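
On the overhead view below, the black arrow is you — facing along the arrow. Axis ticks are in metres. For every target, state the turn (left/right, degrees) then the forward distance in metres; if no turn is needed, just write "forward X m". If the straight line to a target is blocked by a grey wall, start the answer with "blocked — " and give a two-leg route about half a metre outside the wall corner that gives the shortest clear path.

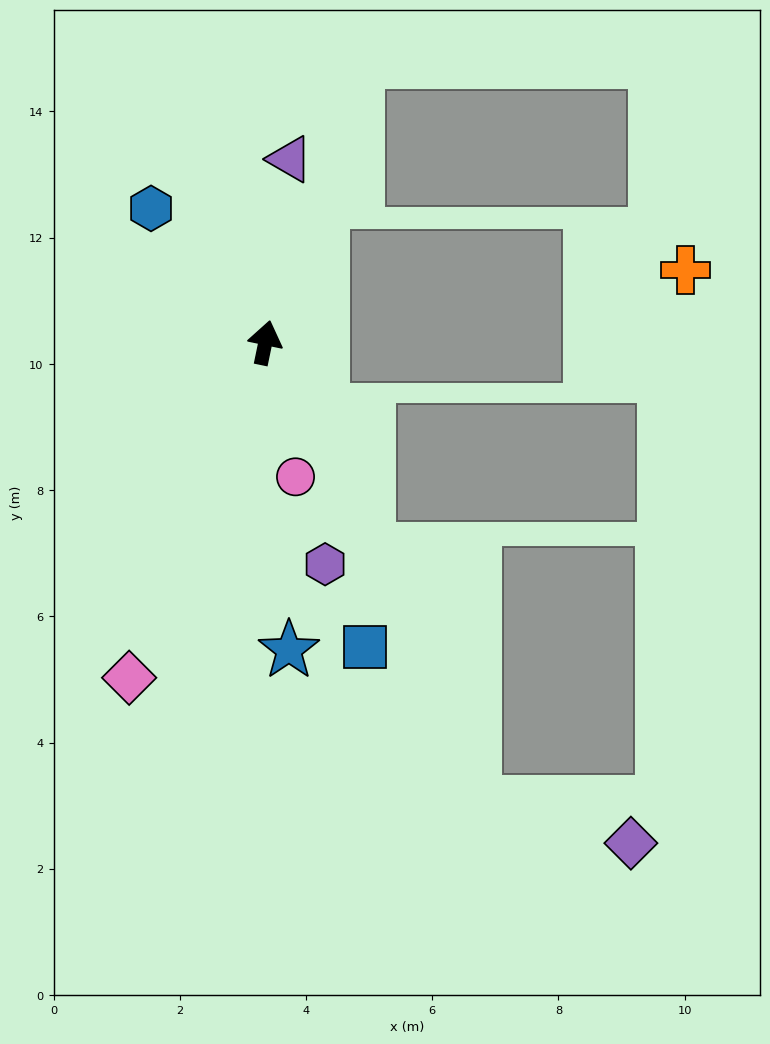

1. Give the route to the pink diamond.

turn left 170°, forward 5.7 m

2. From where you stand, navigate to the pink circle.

turn right 156°, forward 2.2 m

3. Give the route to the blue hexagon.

turn left 52°, forward 2.8 m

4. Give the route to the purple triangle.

turn left 4°, forward 2.9 m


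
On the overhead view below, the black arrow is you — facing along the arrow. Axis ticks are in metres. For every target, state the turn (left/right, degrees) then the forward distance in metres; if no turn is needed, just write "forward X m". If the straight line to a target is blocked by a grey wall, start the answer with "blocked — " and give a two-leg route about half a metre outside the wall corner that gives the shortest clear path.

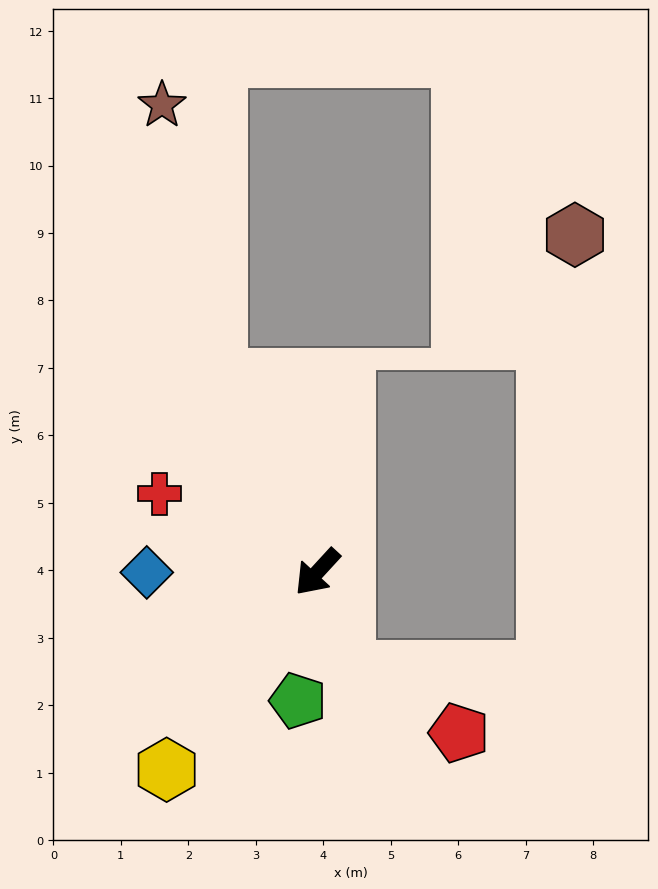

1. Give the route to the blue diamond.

turn right 47°, forward 2.5 m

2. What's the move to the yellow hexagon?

turn left 5°, forward 3.7 m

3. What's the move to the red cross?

turn right 74°, forward 2.6 m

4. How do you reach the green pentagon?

turn left 34°, forward 1.9 m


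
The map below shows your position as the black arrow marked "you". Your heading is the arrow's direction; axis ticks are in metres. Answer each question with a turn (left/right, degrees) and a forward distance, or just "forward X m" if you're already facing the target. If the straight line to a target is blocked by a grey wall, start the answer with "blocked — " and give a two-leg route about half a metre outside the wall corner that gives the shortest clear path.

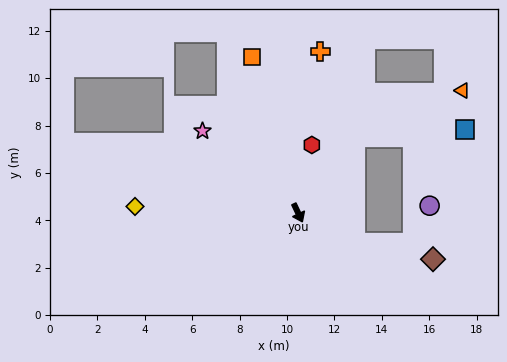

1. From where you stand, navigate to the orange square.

turn left 171°, forward 6.8 m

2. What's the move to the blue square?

blocked — turn left 118°, forward 4.0 m, then turn right 49°, forward 4.6 m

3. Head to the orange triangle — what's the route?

blocked — turn left 118°, forward 4.0 m, then turn right 30°, forward 4.9 m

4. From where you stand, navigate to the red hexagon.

turn left 143°, forward 2.9 m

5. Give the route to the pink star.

turn right 156°, forward 5.3 m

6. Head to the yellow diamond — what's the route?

turn right 118°, forward 6.9 m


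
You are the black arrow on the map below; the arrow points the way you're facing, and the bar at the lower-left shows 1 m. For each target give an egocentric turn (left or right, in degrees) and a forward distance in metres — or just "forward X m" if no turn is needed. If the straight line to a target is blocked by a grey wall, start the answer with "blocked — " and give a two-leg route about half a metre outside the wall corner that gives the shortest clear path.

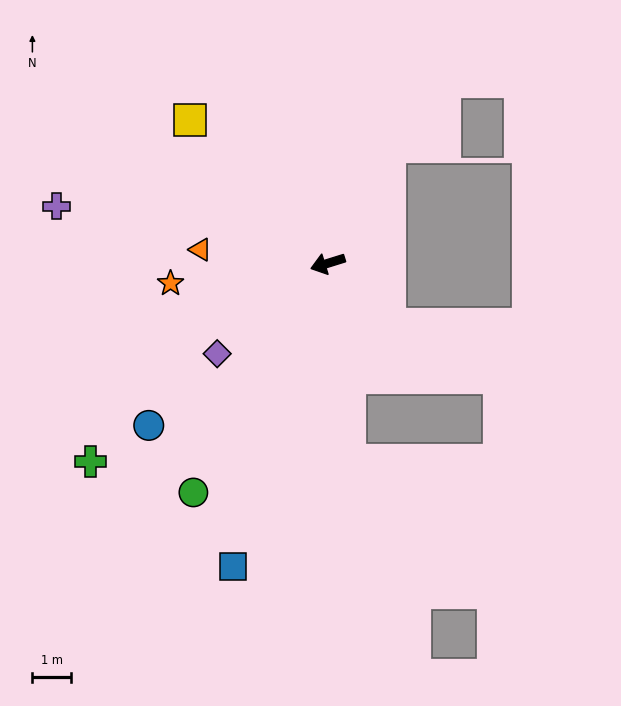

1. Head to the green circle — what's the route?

turn left 42°, forward 6.9 m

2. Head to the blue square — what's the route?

turn left 55°, forward 8.2 m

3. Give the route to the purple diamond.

turn left 22°, forward 3.7 m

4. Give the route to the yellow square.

turn right 64°, forward 5.1 m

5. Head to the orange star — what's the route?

turn right 10°, forward 4.1 m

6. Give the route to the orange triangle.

turn right 23°, forward 3.3 m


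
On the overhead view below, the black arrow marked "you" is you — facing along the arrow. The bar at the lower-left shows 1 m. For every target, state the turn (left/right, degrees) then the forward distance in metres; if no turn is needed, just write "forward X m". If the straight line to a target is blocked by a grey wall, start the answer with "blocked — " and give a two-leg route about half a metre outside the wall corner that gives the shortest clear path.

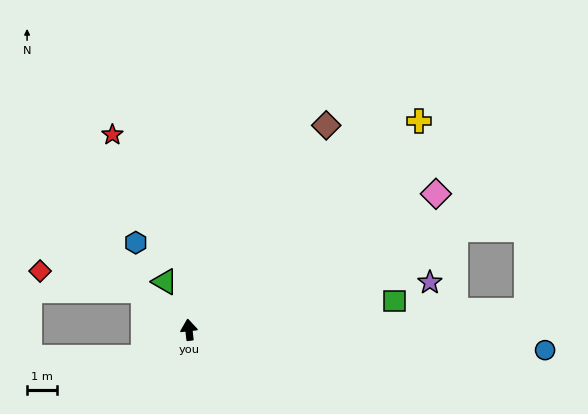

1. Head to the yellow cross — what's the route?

turn right 54°, forward 10.4 m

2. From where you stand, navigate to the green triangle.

turn left 20°, forward 1.8 m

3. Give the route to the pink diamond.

turn right 68°, forward 9.4 m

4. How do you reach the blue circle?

turn right 100°, forward 11.9 m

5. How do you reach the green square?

turn right 89°, forward 6.9 m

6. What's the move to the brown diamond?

turn right 40°, forward 8.2 m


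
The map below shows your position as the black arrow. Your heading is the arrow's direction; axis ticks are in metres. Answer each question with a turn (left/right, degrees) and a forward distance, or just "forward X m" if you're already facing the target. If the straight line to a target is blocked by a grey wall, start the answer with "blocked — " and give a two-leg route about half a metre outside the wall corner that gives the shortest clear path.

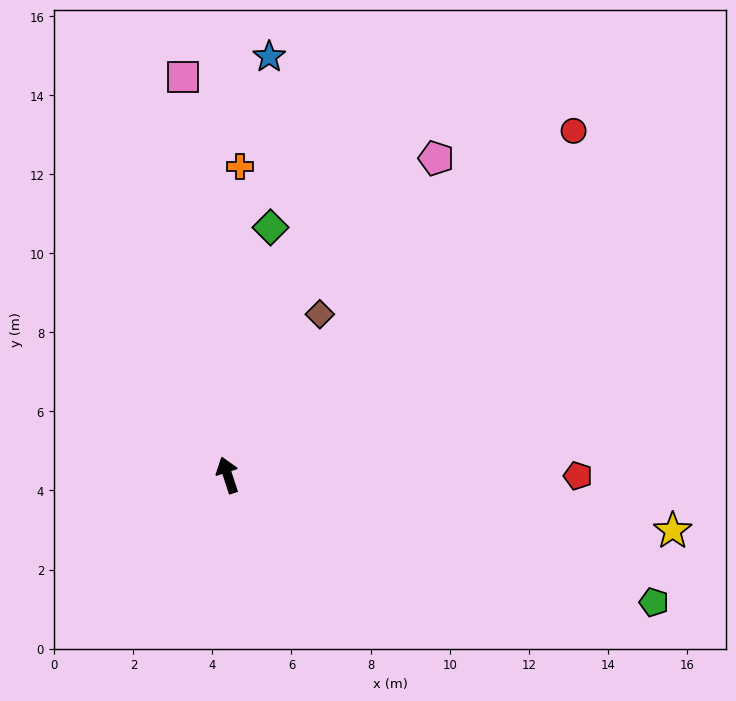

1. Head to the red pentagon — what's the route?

turn right 108°, forward 8.9 m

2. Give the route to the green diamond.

turn right 28°, forward 6.4 m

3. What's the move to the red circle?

turn right 63°, forward 12.3 m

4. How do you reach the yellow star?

turn right 115°, forward 11.3 m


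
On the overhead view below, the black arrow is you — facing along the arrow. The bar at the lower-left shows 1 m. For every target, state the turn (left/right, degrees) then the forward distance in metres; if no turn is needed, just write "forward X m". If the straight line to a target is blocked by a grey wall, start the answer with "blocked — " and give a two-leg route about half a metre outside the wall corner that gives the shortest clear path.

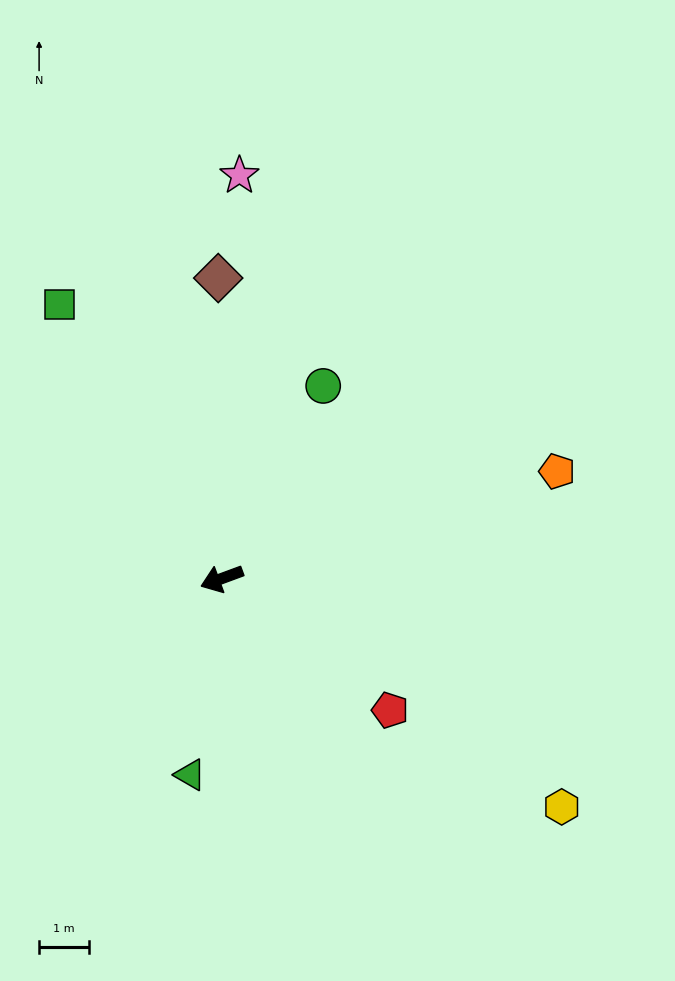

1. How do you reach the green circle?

turn right 138°, forward 4.3 m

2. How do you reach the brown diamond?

turn right 110°, forward 6.0 m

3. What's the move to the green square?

turn right 80°, forward 6.4 m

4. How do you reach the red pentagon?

turn left 122°, forward 4.3 m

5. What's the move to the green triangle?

turn left 61°, forward 4.0 m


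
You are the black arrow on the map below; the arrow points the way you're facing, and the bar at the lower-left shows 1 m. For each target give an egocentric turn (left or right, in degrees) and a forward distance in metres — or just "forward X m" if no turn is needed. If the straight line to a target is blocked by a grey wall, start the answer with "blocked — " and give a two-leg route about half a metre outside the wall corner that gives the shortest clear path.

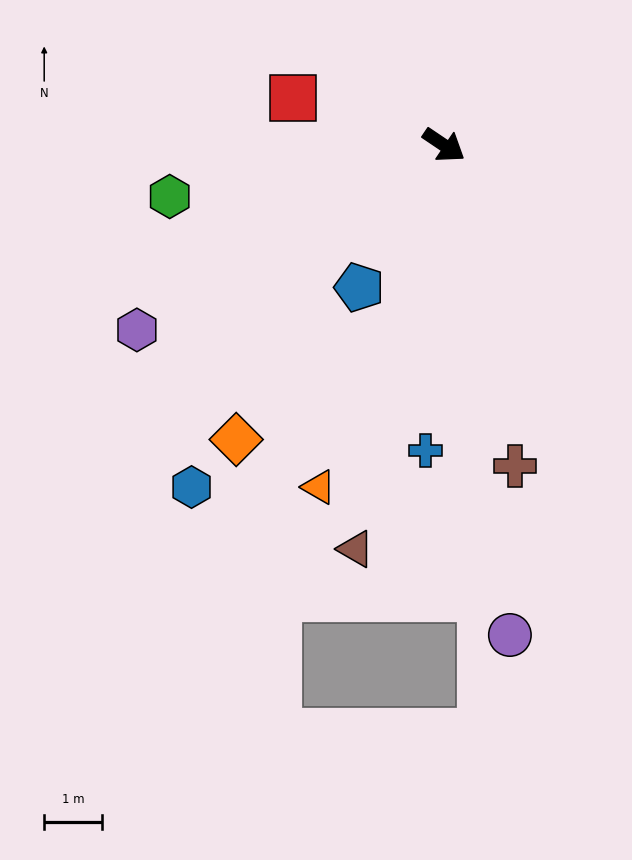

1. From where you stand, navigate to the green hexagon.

turn right 135°, forward 4.8 m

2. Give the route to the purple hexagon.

turn right 115°, forward 6.2 m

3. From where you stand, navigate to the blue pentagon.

turn right 87°, forward 2.8 m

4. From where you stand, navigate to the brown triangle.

turn right 68°, forward 7.1 m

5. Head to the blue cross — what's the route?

turn right 59°, forward 5.3 m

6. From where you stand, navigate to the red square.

turn right 163°, forward 2.7 m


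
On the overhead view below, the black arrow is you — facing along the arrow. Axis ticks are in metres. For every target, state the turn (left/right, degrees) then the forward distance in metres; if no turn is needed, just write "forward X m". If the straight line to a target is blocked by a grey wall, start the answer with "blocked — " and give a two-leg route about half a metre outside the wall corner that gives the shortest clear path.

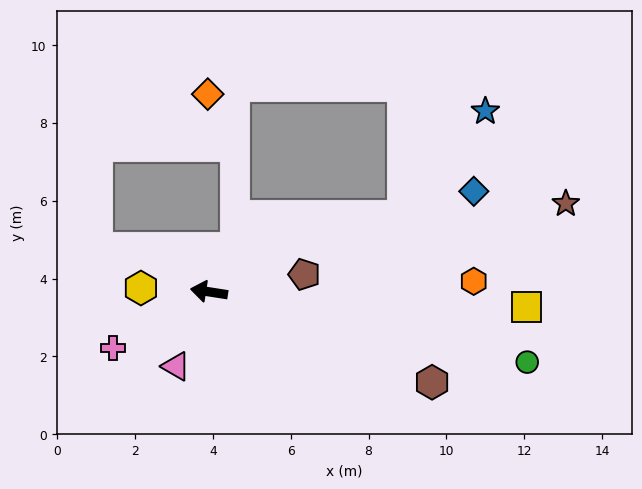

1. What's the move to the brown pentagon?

turn right 161°, forward 2.5 m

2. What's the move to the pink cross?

turn left 39°, forward 2.9 m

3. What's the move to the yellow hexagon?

turn left 6°, forward 1.8 m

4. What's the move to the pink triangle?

turn left 75°, forward 2.1 m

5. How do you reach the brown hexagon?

turn left 167°, forward 6.2 m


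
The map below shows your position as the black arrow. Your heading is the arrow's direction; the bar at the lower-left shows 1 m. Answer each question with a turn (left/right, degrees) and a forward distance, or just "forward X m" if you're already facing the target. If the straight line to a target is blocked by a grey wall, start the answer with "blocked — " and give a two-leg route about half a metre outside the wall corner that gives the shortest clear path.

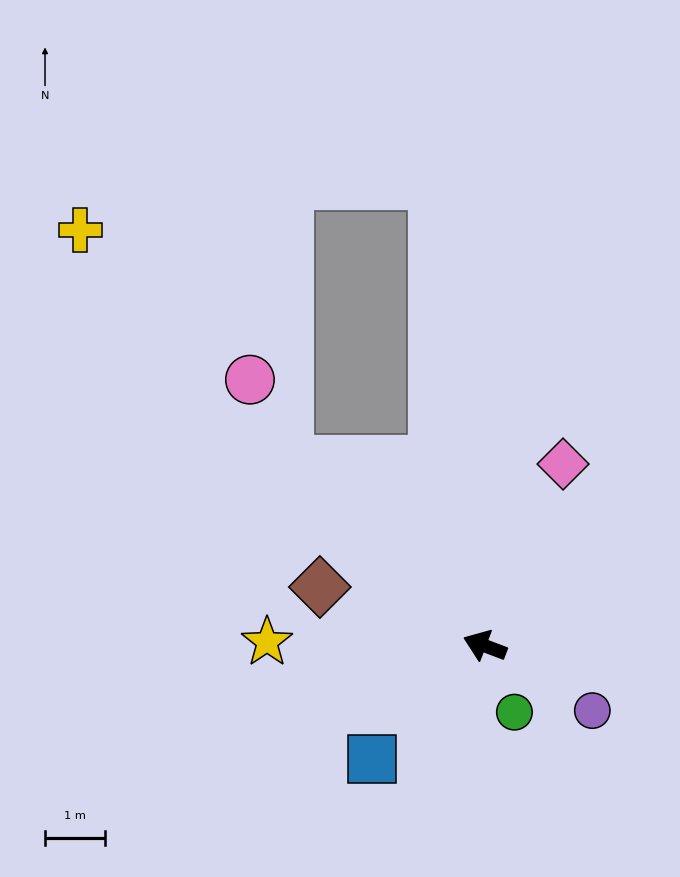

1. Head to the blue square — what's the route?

turn left 66°, forward 2.7 m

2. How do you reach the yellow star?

turn left 20°, forward 3.6 m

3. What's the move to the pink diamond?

turn right 92°, forward 3.3 m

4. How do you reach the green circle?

turn left 135°, forward 1.2 m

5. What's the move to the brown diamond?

forward 2.9 m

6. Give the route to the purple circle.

turn left 170°, forward 2.1 m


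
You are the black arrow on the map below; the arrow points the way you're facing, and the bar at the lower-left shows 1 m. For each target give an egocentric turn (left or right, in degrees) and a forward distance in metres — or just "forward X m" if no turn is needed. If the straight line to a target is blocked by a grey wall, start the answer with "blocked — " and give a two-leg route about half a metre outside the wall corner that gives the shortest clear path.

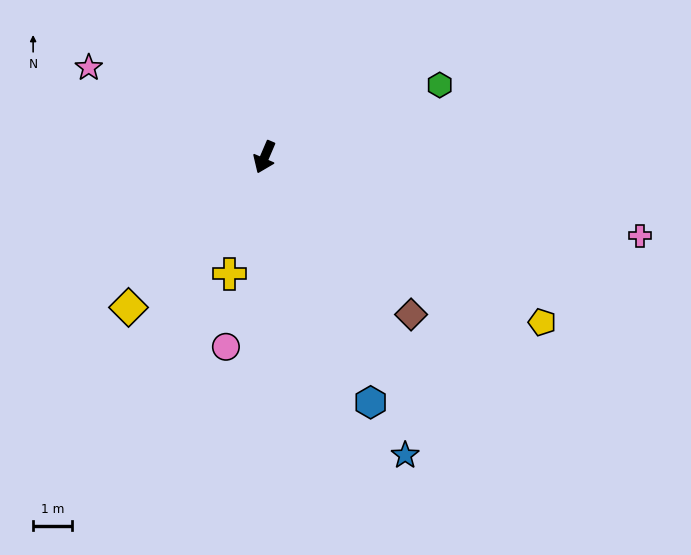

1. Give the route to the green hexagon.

turn left 136°, forward 4.9 m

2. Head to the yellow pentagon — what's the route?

turn left 82°, forward 8.3 m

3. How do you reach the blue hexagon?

turn left 47°, forward 6.9 m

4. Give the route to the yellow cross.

turn left 6°, forward 3.1 m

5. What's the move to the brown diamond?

turn left 66°, forward 5.5 m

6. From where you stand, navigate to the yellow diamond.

turn right 19°, forward 5.2 m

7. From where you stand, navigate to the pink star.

turn right 94°, forward 5.1 m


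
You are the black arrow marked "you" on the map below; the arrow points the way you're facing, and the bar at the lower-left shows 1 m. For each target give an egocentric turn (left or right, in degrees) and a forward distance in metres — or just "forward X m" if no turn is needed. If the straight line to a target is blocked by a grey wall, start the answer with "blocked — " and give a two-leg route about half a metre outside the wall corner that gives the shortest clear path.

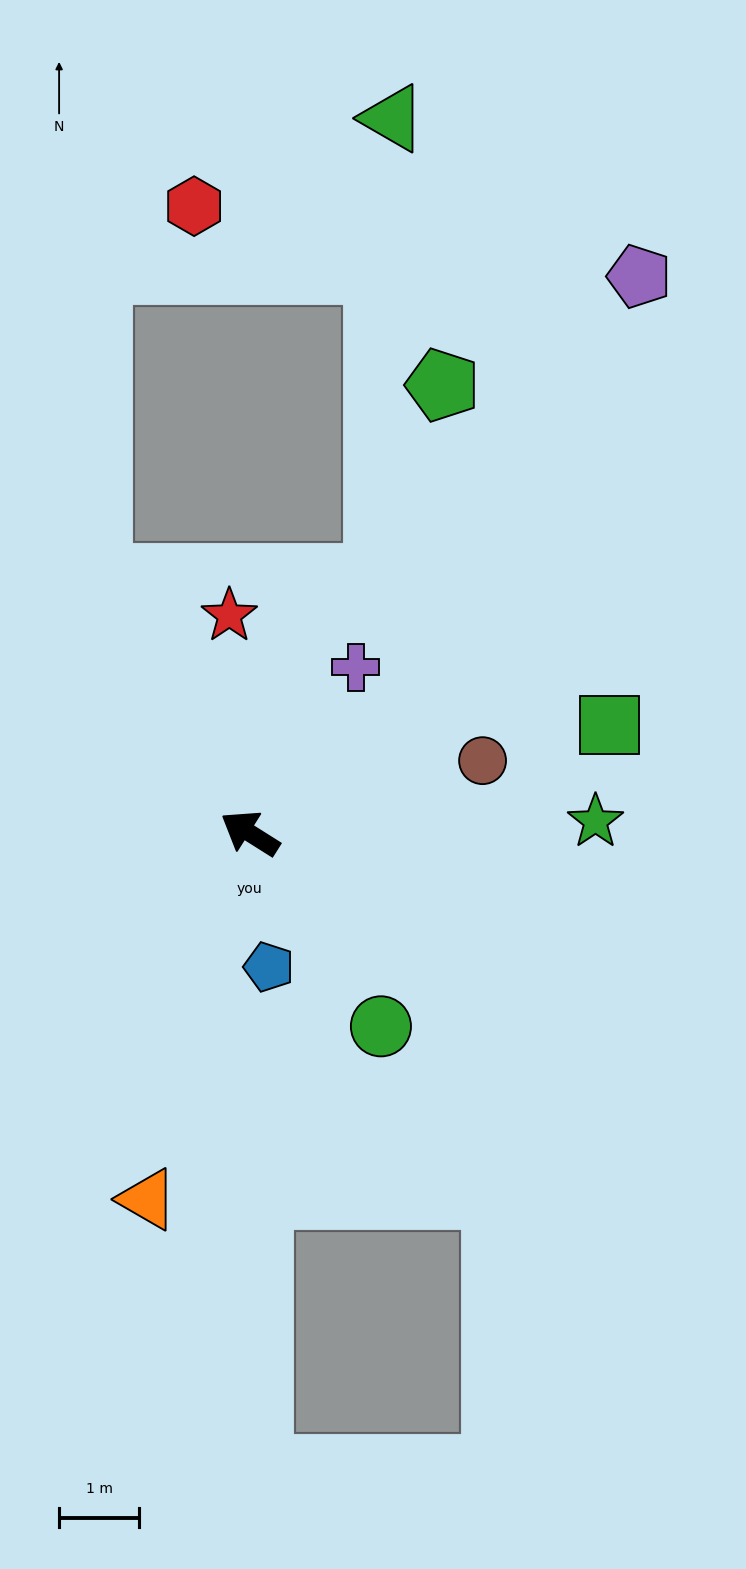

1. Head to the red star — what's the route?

turn right 52°, forward 2.7 m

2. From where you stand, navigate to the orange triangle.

turn left 107°, forward 4.8 m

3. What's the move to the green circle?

turn left 156°, forward 2.9 m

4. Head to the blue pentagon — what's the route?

turn left 130°, forward 1.7 m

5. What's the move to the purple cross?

turn right 90°, forward 2.5 m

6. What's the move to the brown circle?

turn right 130°, forward 3.0 m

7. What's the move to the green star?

turn right 146°, forward 4.3 m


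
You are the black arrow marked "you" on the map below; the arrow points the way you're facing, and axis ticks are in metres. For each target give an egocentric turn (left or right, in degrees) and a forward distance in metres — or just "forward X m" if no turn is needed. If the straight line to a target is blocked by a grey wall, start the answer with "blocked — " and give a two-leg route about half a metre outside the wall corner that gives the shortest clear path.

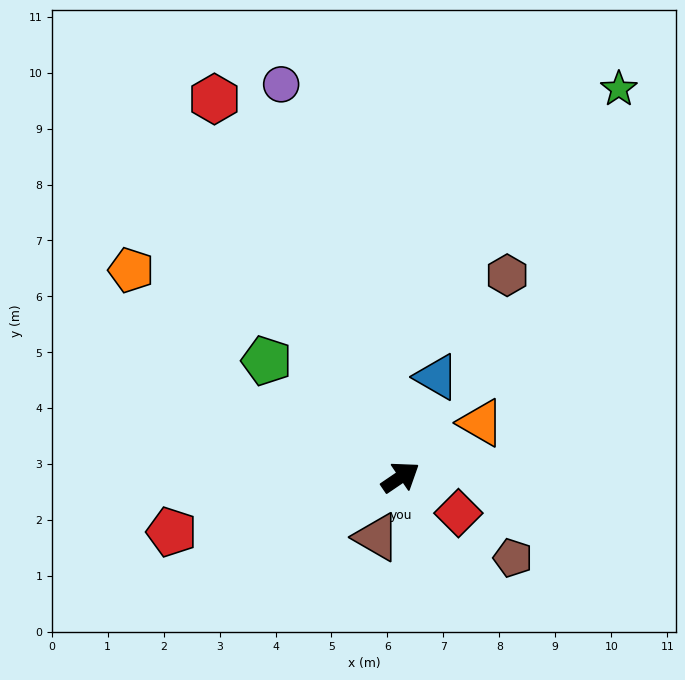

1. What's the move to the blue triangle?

turn left 36°, forward 1.9 m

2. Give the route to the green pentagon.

turn left 105°, forward 3.2 m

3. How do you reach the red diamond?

turn right 66°, forward 1.2 m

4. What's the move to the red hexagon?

turn left 82°, forward 7.5 m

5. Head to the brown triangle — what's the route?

turn right 146°, forward 1.2 m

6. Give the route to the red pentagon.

turn left 159°, forward 4.2 m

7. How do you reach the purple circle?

turn left 73°, forward 7.3 m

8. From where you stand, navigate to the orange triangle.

forward 1.7 m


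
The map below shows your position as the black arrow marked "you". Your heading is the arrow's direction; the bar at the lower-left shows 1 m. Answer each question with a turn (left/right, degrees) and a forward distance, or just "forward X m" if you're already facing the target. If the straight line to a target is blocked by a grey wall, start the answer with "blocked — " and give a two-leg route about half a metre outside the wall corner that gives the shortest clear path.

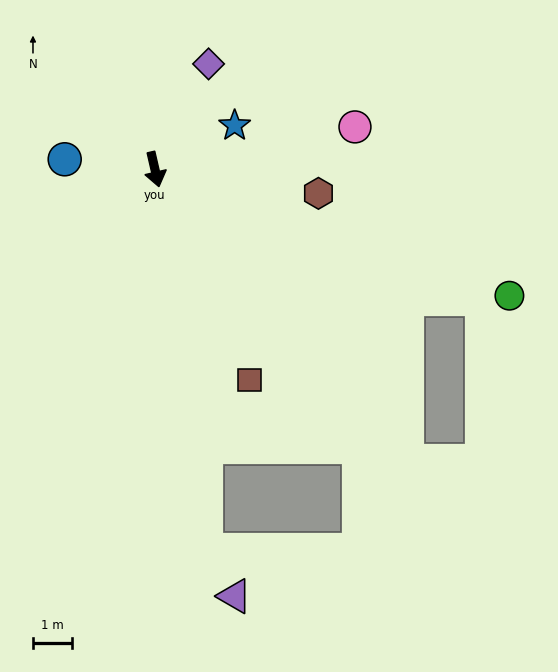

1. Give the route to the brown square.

turn left 11°, forward 5.9 m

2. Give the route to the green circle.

turn left 57°, forward 9.6 m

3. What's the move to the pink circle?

turn left 89°, forward 5.2 m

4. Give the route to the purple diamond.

turn left 140°, forward 3.0 m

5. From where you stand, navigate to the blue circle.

turn right 109°, forward 2.3 m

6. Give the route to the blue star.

turn left 106°, forward 2.3 m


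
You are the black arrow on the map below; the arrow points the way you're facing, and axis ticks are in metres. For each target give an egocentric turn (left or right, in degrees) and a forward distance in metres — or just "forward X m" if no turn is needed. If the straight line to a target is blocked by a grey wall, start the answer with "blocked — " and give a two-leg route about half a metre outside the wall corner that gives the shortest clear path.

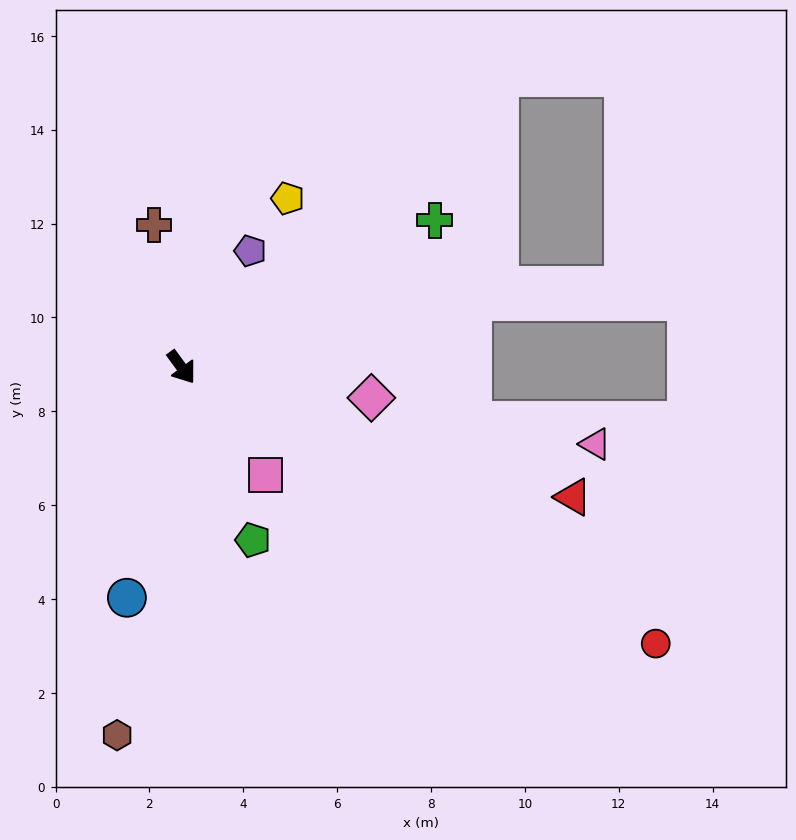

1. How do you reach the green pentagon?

turn right 14°, forward 4.0 m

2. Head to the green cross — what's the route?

turn left 84°, forward 6.2 m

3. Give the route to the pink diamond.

turn left 45°, forward 4.1 m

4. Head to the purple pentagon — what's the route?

turn left 113°, forward 2.9 m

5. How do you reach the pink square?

forward 2.9 m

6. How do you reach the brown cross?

turn left 155°, forward 3.1 m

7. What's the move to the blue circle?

turn right 50°, forward 5.0 m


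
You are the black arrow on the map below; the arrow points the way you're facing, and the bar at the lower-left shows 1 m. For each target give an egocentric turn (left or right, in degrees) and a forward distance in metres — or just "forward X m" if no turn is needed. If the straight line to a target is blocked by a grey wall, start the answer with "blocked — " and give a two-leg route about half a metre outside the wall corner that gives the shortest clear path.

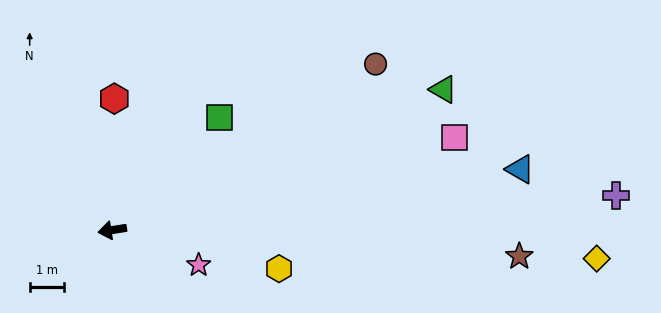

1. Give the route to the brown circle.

turn right 157°, forward 9.1 m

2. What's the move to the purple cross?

turn left 175°, forward 14.8 m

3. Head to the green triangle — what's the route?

turn right 166°, forward 10.6 m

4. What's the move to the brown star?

turn left 167°, forward 12.0 m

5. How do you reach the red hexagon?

turn right 100°, forward 3.9 m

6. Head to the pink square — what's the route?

turn right 174°, forward 10.4 m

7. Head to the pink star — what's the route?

turn left 149°, forward 2.7 m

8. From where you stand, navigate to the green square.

turn right 143°, forward 4.6 m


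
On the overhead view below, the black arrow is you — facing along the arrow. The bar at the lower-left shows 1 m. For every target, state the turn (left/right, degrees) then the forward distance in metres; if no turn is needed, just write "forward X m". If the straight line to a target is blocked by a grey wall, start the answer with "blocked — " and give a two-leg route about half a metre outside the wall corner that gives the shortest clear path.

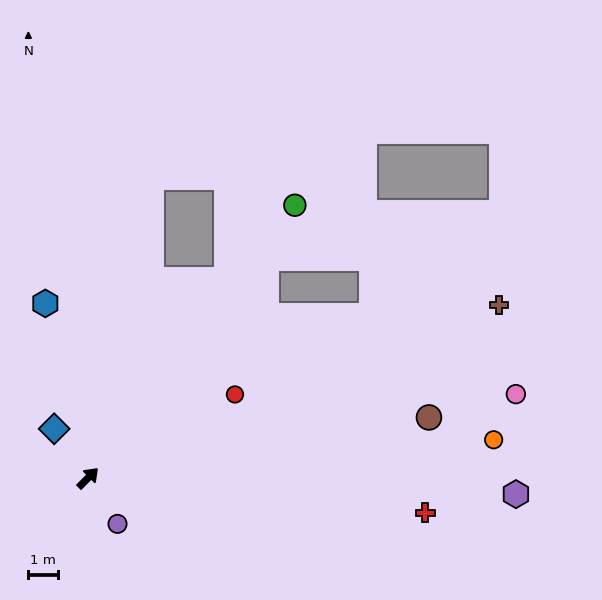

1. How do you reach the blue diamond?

turn left 80°, forward 2.0 m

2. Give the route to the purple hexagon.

turn right 47°, forward 14.5 m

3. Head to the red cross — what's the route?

turn right 51°, forward 11.5 m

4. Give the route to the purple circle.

turn right 102°, forward 1.9 m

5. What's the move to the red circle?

turn right 15°, forward 5.7 m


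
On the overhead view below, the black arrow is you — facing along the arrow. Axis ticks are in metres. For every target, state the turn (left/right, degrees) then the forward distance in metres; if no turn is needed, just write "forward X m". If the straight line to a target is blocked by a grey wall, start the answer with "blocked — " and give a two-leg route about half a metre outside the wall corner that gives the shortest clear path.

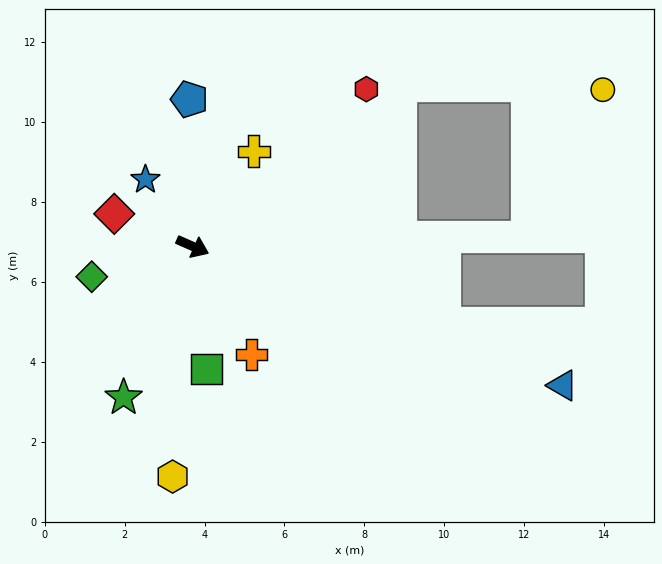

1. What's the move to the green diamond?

turn right 139°, forward 2.6 m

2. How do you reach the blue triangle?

turn left 3°, forward 9.9 m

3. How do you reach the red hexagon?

turn left 66°, forward 5.9 m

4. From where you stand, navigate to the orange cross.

turn right 38°, forward 3.1 m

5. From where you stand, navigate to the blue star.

turn left 149°, forward 2.0 m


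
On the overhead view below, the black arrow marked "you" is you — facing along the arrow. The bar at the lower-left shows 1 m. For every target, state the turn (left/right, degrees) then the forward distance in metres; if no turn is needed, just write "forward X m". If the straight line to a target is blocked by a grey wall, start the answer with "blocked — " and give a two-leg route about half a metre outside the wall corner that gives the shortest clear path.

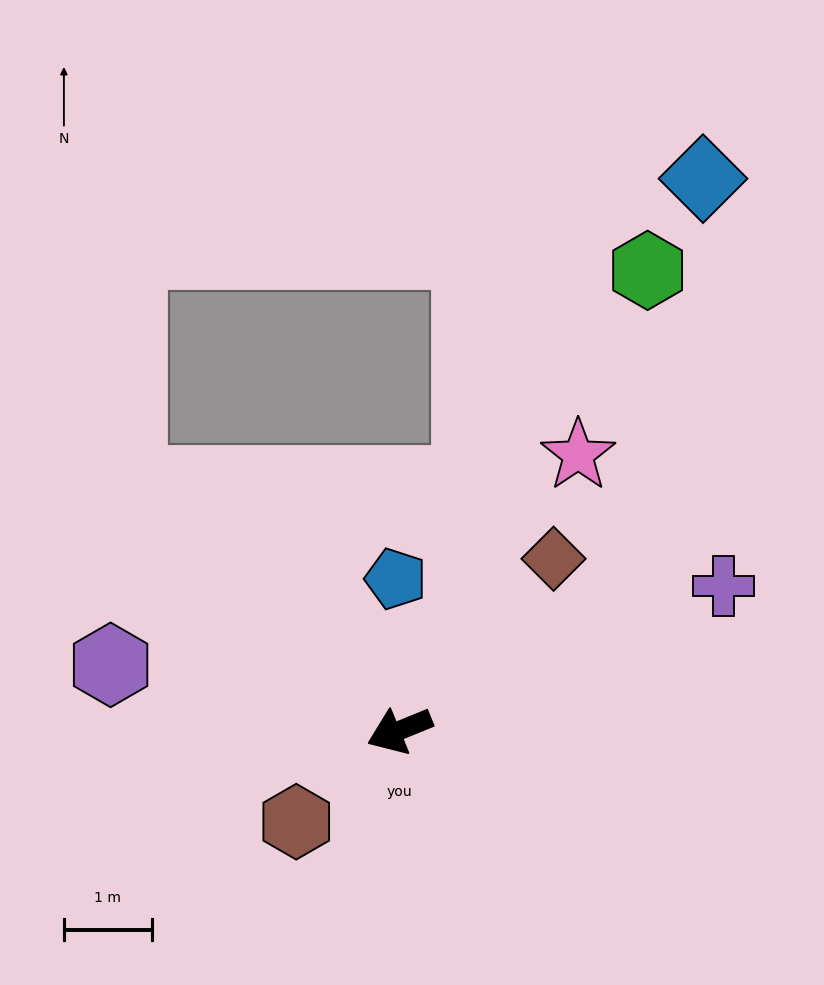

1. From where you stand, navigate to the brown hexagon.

turn left 19°, forward 1.6 m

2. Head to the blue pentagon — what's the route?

turn right 111°, forward 1.7 m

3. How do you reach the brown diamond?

turn right 154°, forward 2.6 m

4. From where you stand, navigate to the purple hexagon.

turn right 35°, forward 3.4 m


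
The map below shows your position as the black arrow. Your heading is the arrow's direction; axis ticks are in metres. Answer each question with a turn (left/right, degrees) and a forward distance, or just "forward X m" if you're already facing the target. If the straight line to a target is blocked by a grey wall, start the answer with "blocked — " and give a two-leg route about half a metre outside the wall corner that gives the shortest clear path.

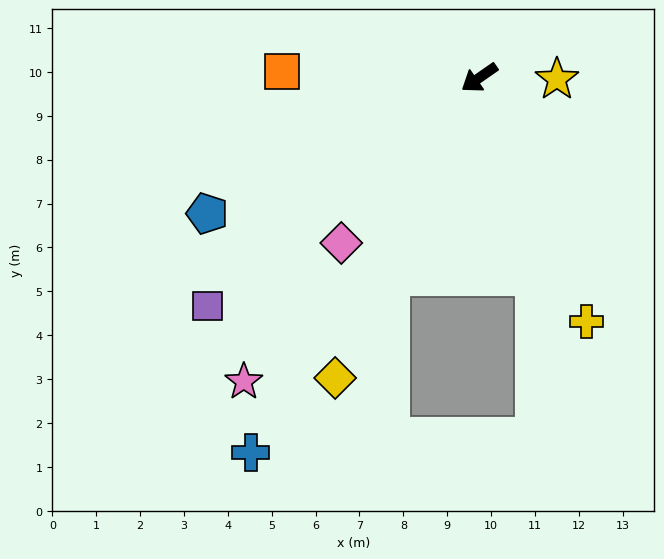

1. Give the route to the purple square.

turn left 5°, forward 8.1 m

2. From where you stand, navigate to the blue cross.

turn left 24°, forward 10.0 m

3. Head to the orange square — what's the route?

turn right 37°, forward 4.5 m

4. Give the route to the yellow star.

turn left 144°, forward 1.8 m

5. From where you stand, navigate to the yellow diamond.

turn left 30°, forward 7.6 m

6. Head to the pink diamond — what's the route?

turn left 15°, forward 4.9 m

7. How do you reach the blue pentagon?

turn right 8°, forward 6.9 m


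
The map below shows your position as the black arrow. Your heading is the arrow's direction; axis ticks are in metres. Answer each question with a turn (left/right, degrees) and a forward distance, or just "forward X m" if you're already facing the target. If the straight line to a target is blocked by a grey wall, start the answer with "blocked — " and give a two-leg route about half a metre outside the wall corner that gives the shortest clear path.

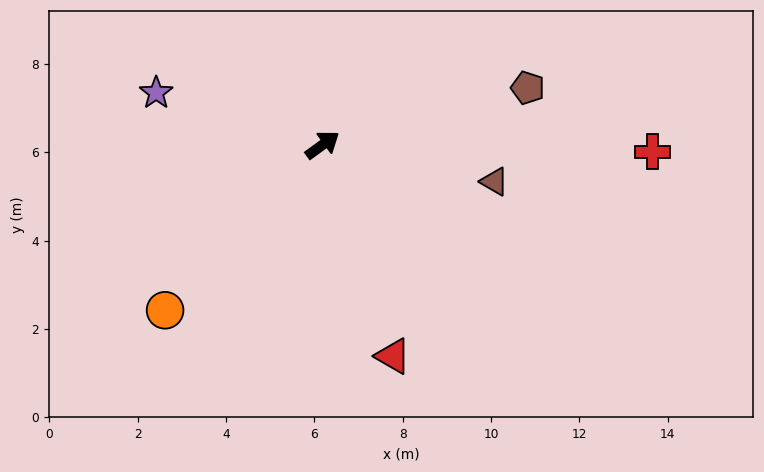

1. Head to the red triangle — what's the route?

turn right 108°, forward 5.0 m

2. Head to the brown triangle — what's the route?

turn right 48°, forward 4.0 m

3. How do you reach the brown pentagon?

turn right 21°, forward 4.8 m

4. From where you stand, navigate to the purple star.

turn left 127°, forward 3.9 m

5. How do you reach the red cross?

turn right 37°, forward 7.5 m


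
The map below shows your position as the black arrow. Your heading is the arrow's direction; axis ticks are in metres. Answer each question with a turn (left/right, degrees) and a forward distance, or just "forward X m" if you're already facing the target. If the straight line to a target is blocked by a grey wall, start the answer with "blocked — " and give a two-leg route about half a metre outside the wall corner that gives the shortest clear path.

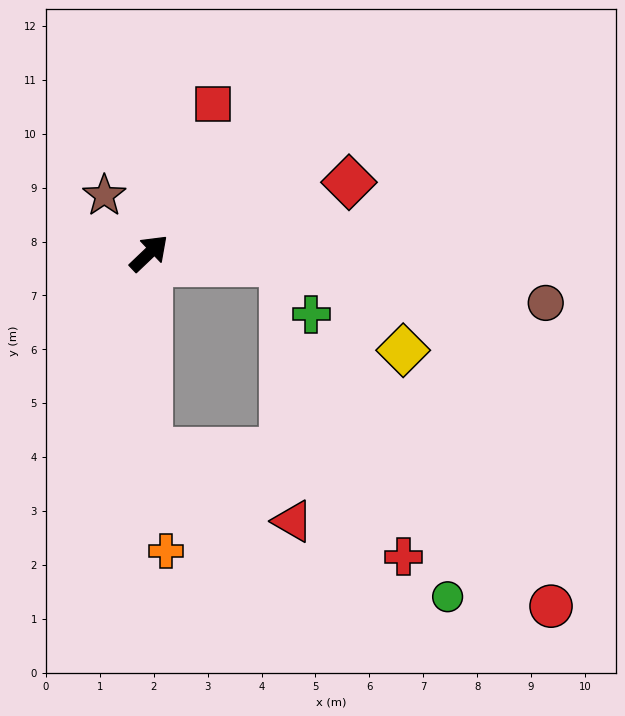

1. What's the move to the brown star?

turn left 84°, forward 1.4 m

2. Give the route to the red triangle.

blocked — turn right 133°, forward 3.7 m, then turn left 63°, forward 3.0 m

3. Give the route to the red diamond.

turn right 24°, forward 3.9 m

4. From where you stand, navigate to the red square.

turn left 23°, forward 3.0 m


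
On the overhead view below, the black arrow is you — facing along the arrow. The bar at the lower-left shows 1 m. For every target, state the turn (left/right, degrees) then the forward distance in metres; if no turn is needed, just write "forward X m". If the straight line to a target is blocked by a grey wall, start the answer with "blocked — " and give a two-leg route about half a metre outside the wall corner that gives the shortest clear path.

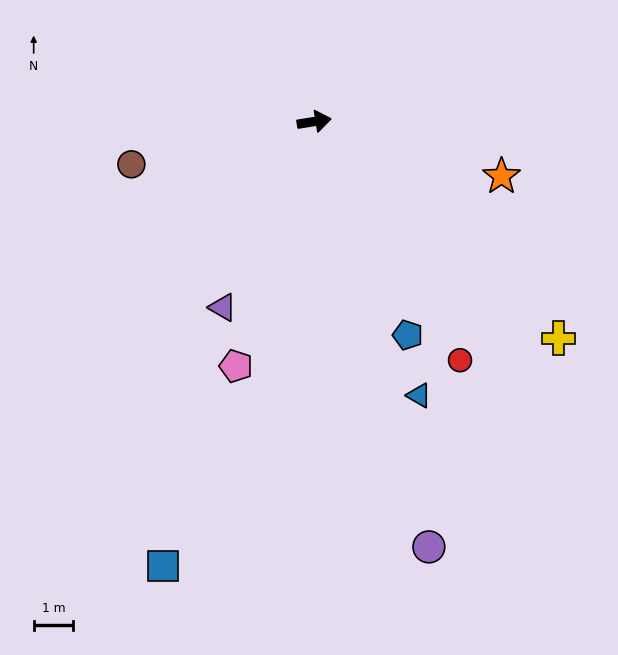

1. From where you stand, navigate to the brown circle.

turn right 176°, forward 4.7 m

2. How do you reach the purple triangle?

turn right 125°, forward 5.2 m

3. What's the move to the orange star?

turn right 25°, forward 4.9 m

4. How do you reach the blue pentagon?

turn right 75°, forward 5.9 m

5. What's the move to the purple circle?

turn right 84°, forward 11.1 m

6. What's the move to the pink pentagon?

turn right 117°, forward 6.4 m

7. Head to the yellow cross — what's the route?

turn right 51°, forward 8.2 m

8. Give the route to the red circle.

turn right 68°, forward 7.0 m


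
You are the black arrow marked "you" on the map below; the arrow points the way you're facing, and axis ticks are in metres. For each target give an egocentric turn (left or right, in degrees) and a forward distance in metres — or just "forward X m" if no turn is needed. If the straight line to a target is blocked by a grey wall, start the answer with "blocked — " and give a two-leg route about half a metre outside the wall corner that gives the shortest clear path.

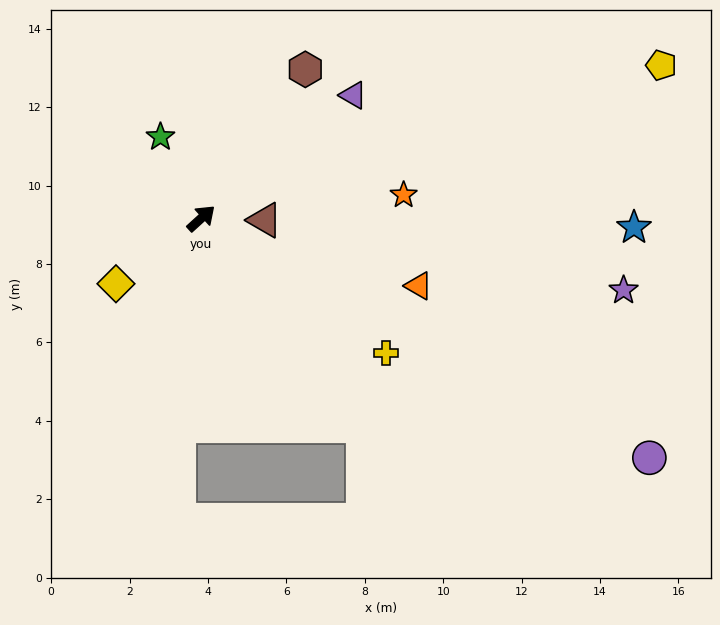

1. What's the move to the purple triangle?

turn right 3°, forward 5.0 m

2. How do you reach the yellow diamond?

turn left 175°, forward 2.7 m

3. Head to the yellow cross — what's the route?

turn right 78°, forward 5.8 m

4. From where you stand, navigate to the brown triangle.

turn right 44°, forward 1.6 m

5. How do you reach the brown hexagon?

turn left 13°, forward 4.6 m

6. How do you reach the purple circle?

turn right 70°, forward 13.0 m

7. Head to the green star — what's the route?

turn left 74°, forward 2.3 m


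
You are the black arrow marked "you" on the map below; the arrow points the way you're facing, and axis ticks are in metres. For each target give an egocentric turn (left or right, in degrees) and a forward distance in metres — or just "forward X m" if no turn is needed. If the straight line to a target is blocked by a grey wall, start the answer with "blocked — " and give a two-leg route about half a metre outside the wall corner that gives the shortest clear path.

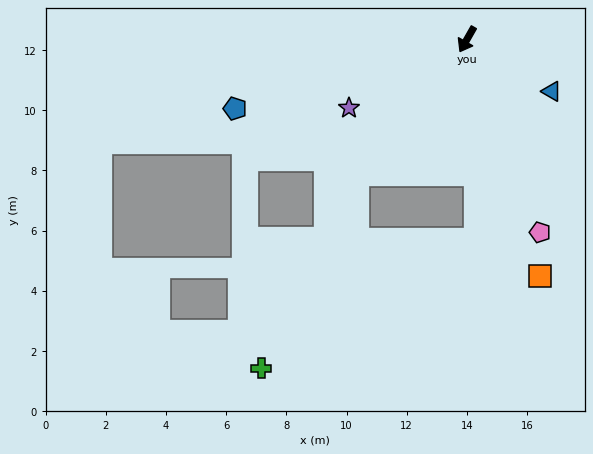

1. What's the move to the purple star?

turn right 30°, forward 4.5 m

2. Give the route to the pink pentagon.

turn left 50°, forward 6.9 m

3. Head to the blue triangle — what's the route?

turn left 88°, forward 3.3 m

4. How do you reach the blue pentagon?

turn right 44°, forward 8.0 m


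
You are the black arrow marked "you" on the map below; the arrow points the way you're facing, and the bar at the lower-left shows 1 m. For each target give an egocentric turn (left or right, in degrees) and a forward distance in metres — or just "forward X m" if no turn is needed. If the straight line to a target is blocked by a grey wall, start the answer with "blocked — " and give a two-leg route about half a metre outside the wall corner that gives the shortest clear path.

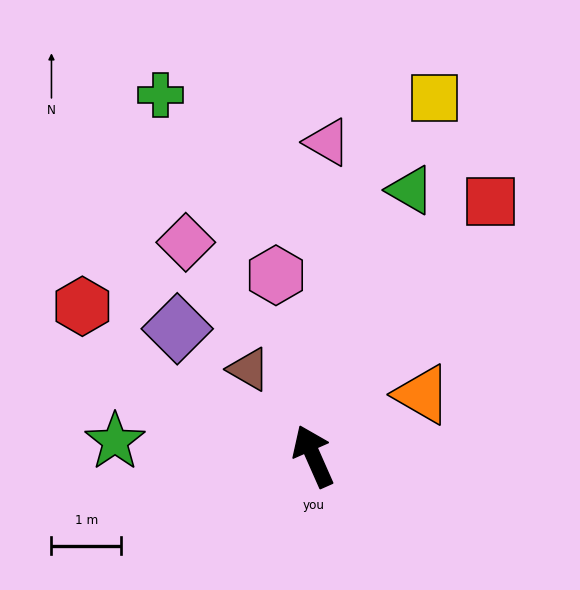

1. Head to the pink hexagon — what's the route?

turn right 12°, forward 2.6 m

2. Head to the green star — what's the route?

turn left 62°, forward 2.8 m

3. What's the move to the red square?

turn right 59°, forward 4.4 m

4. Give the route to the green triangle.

turn right 44°, forward 4.1 m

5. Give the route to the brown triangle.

turn left 13°, forward 1.6 m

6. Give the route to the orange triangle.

turn right 84°, forward 1.8 m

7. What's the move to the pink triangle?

turn right 26°, forward 4.5 m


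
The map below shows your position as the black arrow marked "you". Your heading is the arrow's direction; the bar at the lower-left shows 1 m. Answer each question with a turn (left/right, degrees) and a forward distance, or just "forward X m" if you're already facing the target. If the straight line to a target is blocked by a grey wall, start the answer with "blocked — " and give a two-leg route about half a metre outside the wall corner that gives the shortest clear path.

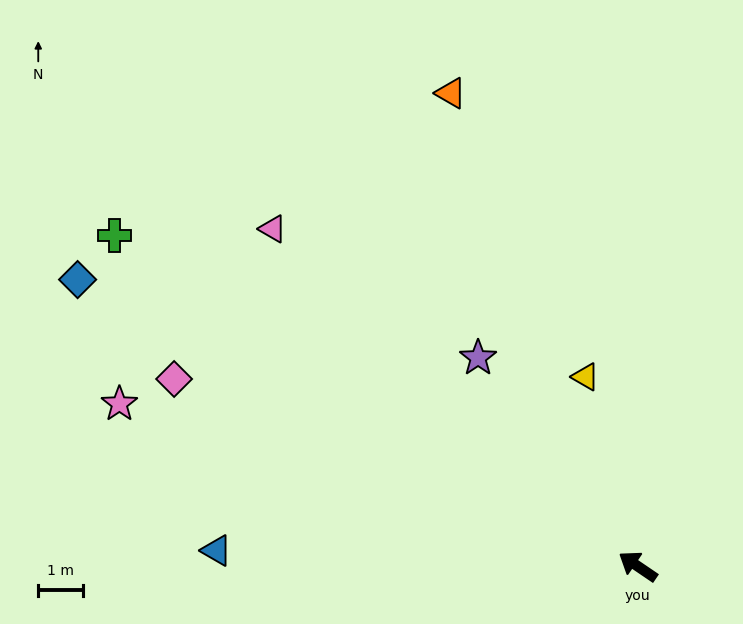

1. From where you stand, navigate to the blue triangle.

turn left 32°, forward 9.3 m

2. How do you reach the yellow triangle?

turn right 40°, forward 4.4 m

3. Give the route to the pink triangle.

turn right 9°, forward 11.0 m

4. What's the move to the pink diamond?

turn left 12°, forward 11.1 m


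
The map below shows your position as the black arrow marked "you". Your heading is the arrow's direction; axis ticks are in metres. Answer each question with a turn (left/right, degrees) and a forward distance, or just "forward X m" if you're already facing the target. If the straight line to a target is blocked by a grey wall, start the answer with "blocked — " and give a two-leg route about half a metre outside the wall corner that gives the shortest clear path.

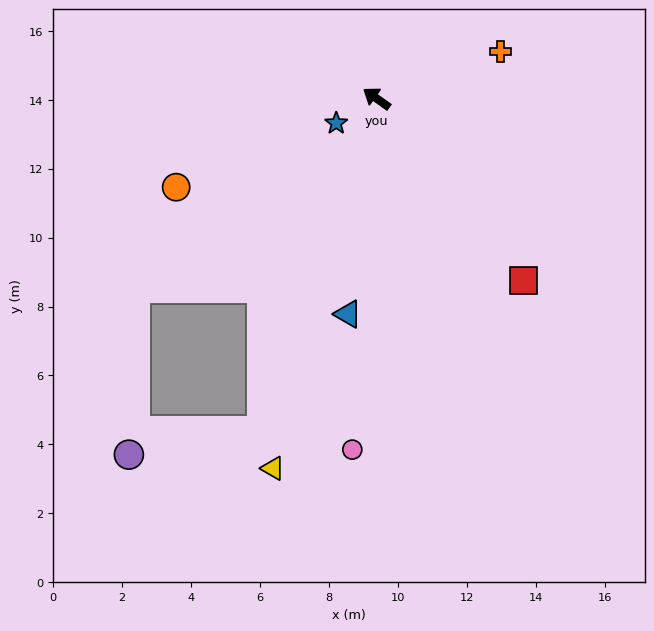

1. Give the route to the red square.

turn left 164°, forward 6.8 m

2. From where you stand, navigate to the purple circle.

blocked — turn left 106°, forward 10.2 m, then turn right 60°, forward 3.9 m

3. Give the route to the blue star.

turn left 67°, forward 1.4 m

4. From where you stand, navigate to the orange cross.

turn right 124°, forward 3.9 m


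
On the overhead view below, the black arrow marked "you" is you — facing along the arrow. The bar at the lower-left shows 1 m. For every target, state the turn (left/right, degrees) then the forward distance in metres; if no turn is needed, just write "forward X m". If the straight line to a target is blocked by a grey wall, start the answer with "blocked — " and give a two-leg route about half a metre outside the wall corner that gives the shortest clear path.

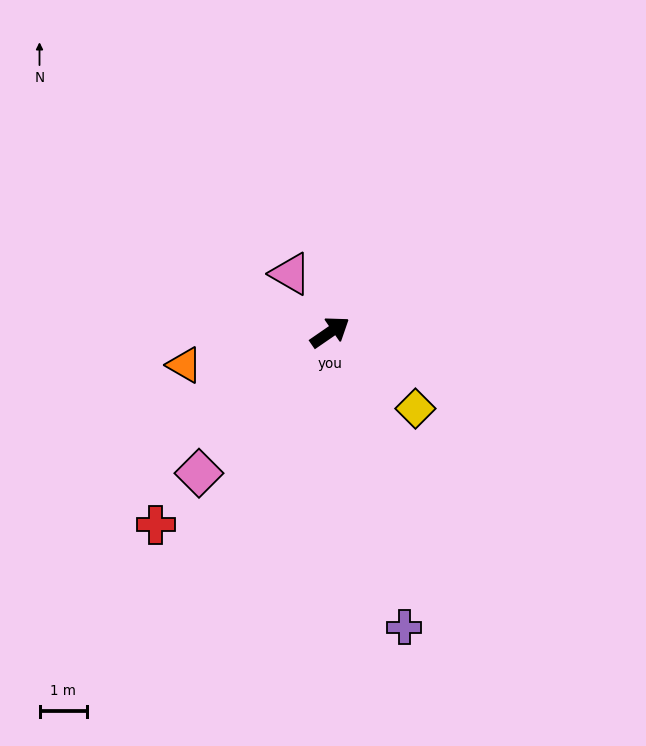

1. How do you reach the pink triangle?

turn left 90°, forward 1.5 m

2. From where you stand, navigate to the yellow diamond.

turn right 76°, forward 2.4 m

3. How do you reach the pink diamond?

turn right 167°, forward 4.0 m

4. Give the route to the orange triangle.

turn left 158°, forward 3.1 m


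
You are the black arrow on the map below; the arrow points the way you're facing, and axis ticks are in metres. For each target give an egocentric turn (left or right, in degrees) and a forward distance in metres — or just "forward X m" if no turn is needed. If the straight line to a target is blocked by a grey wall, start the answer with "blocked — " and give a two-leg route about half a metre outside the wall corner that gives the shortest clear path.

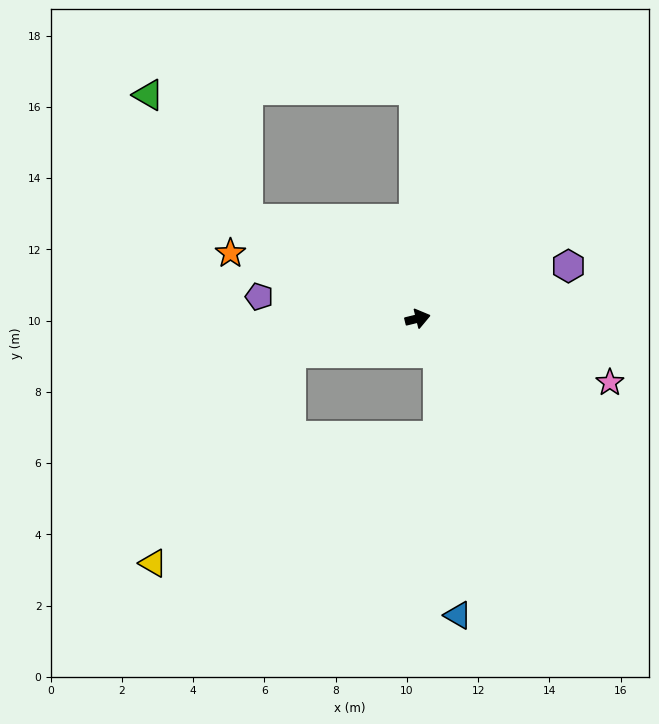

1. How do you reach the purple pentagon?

turn left 158°, forward 4.5 m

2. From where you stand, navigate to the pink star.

turn right 32°, forward 5.7 m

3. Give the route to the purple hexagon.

turn left 5°, forward 4.5 m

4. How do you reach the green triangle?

blocked — turn left 136°, forward 5.5 m, then turn right 21°, forward 4.5 m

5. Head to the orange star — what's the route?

turn left 147°, forward 5.6 m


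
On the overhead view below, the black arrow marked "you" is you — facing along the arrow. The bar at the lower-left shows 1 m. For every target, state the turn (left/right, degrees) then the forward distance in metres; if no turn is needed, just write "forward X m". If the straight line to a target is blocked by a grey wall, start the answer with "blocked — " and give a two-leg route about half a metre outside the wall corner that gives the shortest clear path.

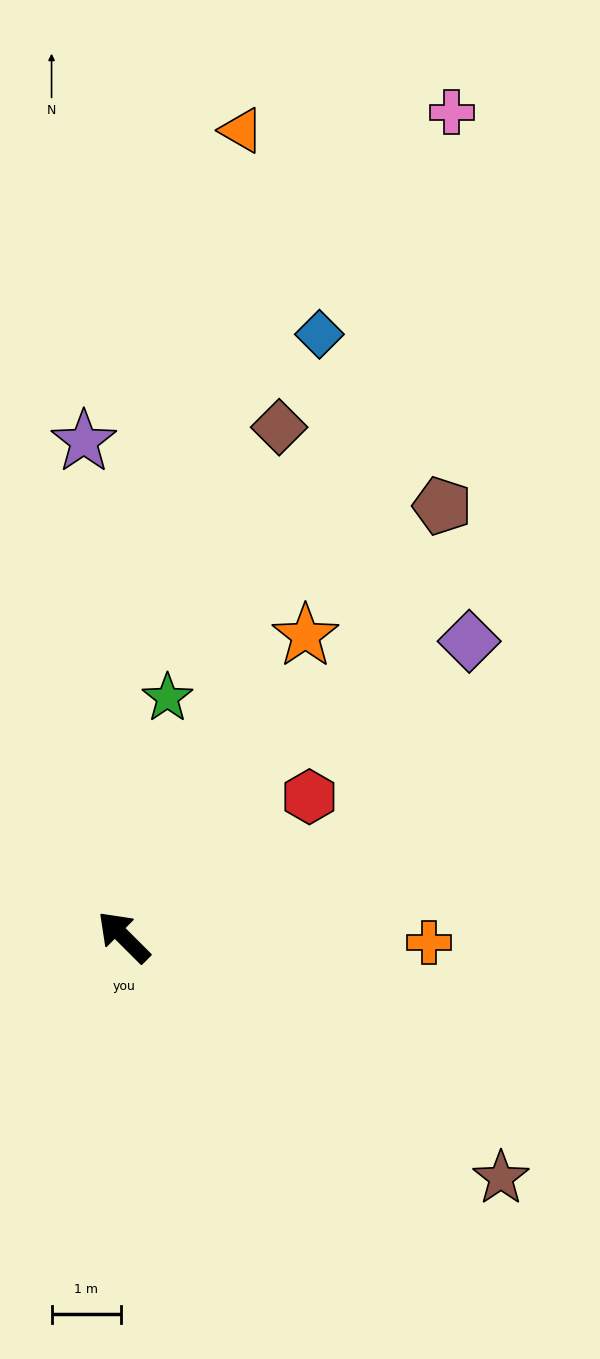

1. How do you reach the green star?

turn right 55°, forward 3.5 m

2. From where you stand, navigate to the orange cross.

turn right 136°, forward 4.4 m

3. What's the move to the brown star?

turn right 168°, forward 6.5 m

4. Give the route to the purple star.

turn right 40°, forward 7.2 m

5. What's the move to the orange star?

turn right 76°, forward 5.1 m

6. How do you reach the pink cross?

turn right 67°, forward 12.8 m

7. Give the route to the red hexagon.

turn right 98°, forward 3.4 m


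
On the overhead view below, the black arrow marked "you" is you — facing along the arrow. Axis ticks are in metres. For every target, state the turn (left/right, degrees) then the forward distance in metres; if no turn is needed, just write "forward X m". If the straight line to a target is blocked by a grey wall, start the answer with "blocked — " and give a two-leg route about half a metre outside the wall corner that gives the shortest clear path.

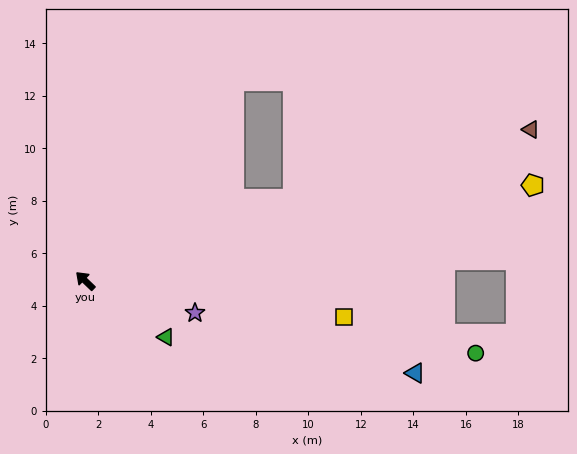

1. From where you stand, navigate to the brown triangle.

turn right 117°, forward 17.9 m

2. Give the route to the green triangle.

turn right 171°, forward 3.7 m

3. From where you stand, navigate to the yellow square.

turn right 144°, forward 9.9 m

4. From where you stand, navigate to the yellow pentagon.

turn right 124°, forward 17.4 m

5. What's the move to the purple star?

turn right 153°, forward 4.4 m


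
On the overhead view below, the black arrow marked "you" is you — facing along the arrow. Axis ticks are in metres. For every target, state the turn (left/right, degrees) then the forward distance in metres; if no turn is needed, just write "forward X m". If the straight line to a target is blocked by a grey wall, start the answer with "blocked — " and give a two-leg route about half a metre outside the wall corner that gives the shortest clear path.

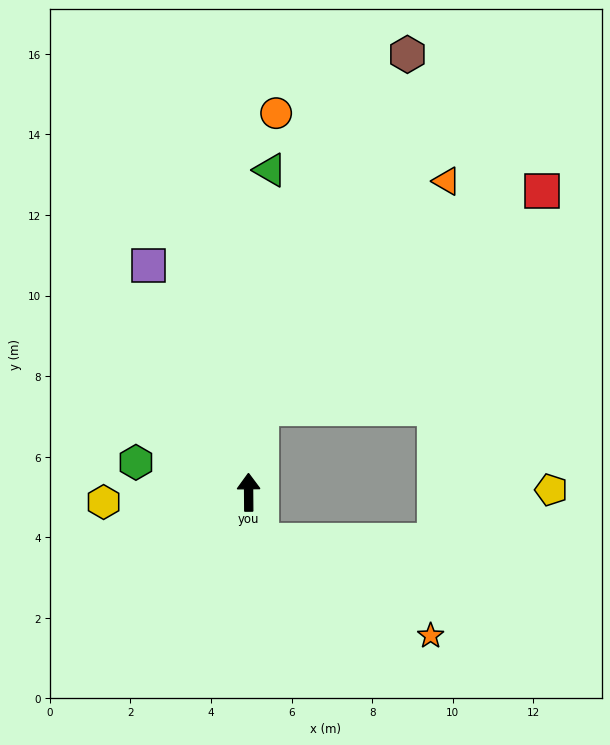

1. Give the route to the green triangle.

turn right 4°, forward 8.0 m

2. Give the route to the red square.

blocked — turn right 9°, forward 2.1 m, then turn right 44°, forward 8.8 m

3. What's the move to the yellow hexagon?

turn left 93°, forward 3.6 m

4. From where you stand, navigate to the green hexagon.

turn left 75°, forward 2.9 m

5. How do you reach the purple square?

turn left 23°, forward 6.2 m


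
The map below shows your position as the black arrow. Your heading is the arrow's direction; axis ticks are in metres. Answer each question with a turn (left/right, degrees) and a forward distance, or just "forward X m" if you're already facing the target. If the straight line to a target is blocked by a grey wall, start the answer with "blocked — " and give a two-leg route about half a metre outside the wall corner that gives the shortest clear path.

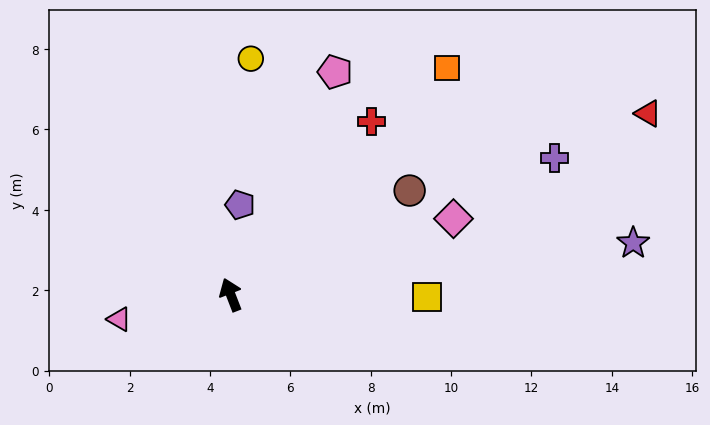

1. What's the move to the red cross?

turn right 60°, forward 5.6 m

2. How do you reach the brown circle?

turn right 81°, forward 5.2 m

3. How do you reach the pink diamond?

turn right 92°, forward 5.9 m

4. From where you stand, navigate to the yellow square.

turn right 112°, forward 4.9 m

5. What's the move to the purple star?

turn right 104°, forward 10.1 m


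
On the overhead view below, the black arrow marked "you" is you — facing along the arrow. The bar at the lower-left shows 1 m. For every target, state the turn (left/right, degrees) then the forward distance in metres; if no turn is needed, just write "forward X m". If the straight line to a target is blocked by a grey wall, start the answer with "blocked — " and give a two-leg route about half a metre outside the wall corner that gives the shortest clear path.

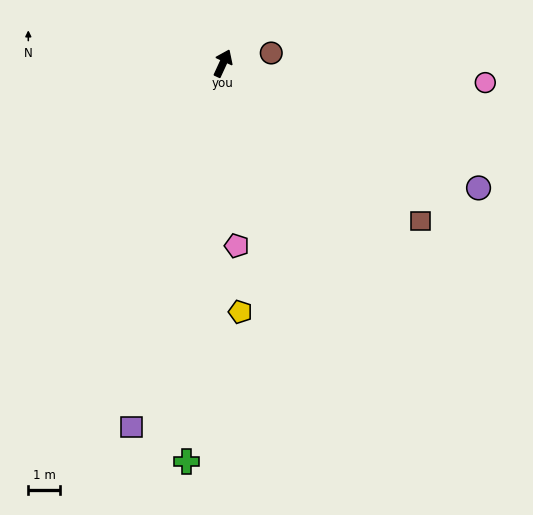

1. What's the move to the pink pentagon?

turn right 151°, forward 5.8 m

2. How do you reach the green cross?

turn right 161°, forward 12.7 m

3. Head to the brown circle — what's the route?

turn right 53°, forward 1.6 m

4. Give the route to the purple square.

turn right 169°, forward 11.9 m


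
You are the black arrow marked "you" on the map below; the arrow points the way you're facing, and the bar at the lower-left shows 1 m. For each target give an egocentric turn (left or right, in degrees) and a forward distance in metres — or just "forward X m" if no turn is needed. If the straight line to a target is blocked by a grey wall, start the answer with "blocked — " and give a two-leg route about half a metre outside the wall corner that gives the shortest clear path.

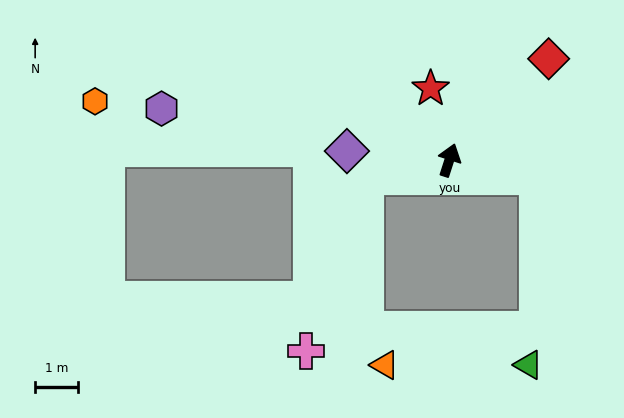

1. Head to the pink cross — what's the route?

blocked — turn left 119°, forward 2.0 m, then turn left 60°, forward 4.3 m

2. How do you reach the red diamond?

turn right 27°, forward 3.3 m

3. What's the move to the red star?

turn left 32°, forward 1.7 m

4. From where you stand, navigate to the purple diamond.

turn left 103°, forward 2.4 m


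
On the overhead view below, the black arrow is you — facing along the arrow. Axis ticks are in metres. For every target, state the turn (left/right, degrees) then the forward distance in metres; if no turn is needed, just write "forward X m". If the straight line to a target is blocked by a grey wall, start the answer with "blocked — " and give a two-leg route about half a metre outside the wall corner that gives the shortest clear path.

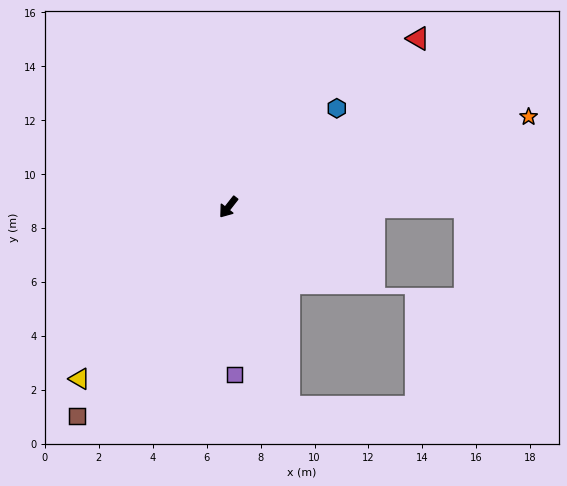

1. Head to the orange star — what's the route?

turn left 145°, forward 11.6 m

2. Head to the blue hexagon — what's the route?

turn left 170°, forward 5.4 m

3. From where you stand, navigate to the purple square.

turn left 40°, forward 6.2 m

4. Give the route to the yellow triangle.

turn right 3°, forward 8.4 m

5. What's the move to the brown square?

turn left 2°, forward 9.6 m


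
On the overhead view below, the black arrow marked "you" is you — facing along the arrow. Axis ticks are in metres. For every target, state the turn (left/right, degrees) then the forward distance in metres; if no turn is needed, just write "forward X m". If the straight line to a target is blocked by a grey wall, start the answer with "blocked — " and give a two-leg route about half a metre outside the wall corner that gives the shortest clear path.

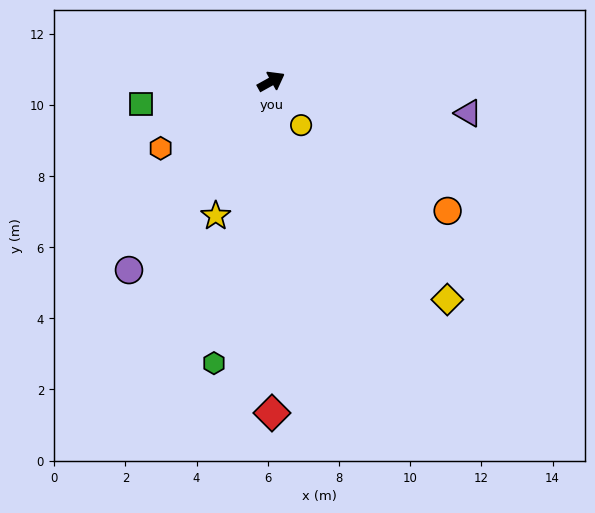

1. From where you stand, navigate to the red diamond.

turn right 119°, forward 9.3 m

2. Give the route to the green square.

turn left 161°, forward 3.7 m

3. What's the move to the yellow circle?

turn right 85°, forward 1.5 m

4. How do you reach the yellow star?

turn right 141°, forward 4.1 m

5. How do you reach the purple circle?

turn right 156°, forward 6.6 m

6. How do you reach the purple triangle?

turn right 38°, forward 5.6 m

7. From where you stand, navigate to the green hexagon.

turn right 131°, forward 8.1 m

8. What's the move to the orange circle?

turn right 65°, forward 6.1 m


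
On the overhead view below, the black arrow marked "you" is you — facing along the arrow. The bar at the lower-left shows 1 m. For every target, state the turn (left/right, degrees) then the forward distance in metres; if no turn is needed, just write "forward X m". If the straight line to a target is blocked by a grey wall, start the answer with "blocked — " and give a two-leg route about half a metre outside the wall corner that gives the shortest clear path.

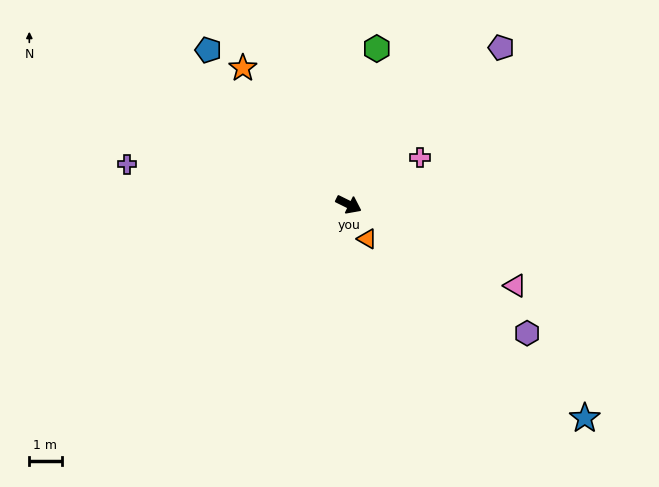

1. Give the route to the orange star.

turn left 154°, forward 5.3 m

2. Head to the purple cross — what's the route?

turn right 164°, forward 7.0 m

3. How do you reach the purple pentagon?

turn left 72°, forward 6.8 m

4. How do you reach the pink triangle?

forward 5.7 m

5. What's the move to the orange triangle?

turn right 35°, forward 1.2 m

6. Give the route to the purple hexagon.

turn right 9°, forward 6.8 m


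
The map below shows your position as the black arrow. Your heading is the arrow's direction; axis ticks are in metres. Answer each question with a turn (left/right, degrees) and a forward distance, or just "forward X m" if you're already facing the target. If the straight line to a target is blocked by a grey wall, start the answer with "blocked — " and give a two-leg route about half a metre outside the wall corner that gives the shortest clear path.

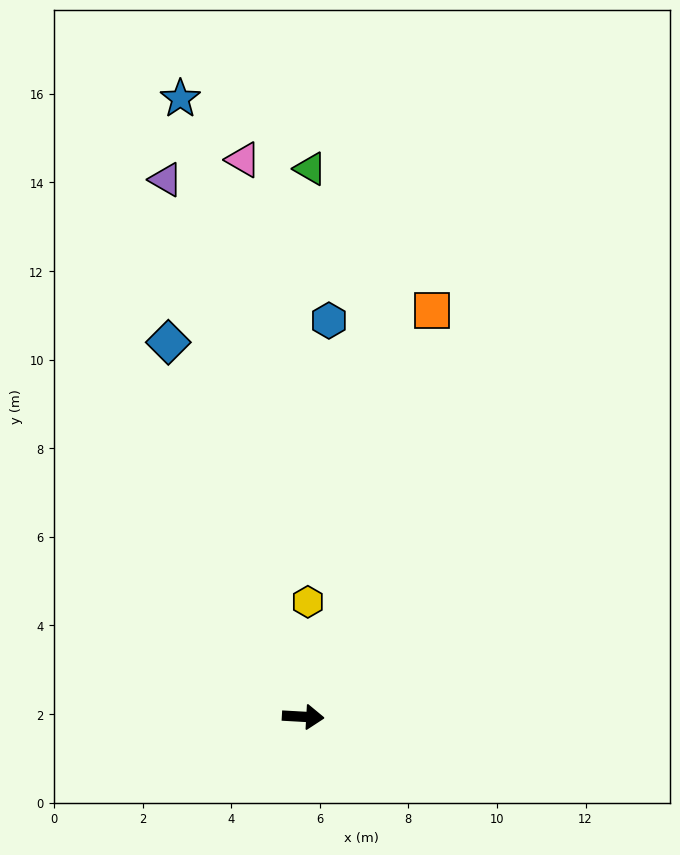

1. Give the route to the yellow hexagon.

turn left 91°, forward 2.6 m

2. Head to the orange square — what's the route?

turn left 76°, forward 9.6 m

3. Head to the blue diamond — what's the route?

turn left 113°, forward 9.0 m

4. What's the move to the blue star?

turn left 104°, forward 14.2 m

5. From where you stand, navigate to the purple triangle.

turn left 108°, forward 12.5 m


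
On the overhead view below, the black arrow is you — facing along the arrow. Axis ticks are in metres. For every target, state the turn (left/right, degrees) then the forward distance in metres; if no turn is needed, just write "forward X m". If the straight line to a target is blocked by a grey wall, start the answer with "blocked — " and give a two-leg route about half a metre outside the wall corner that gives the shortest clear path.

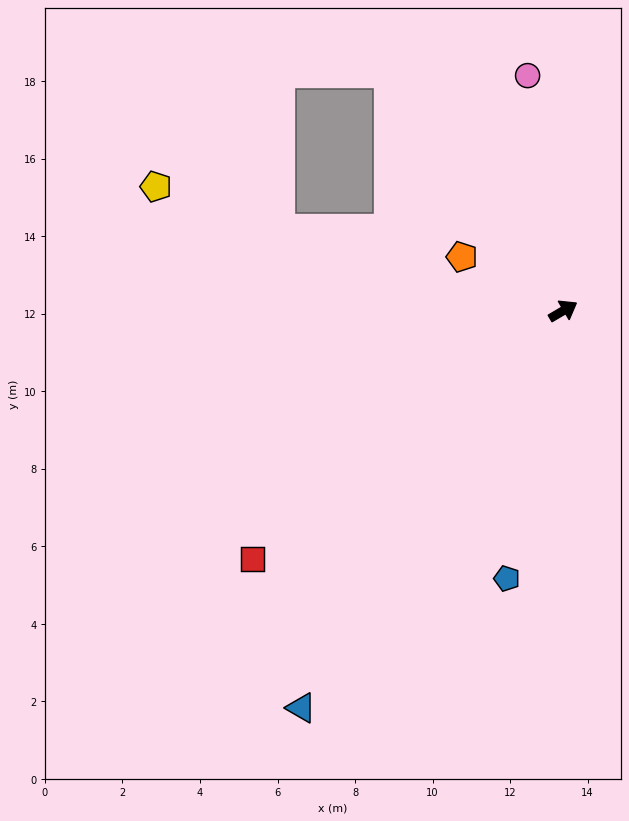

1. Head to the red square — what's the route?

turn right 172°, forward 10.3 m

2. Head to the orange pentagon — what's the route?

turn left 122°, forward 3.0 m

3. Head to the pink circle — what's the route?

turn left 68°, forward 6.1 m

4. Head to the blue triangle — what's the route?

turn right 154°, forward 12.3 m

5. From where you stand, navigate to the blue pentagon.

turn right 132°, forward 7.1 m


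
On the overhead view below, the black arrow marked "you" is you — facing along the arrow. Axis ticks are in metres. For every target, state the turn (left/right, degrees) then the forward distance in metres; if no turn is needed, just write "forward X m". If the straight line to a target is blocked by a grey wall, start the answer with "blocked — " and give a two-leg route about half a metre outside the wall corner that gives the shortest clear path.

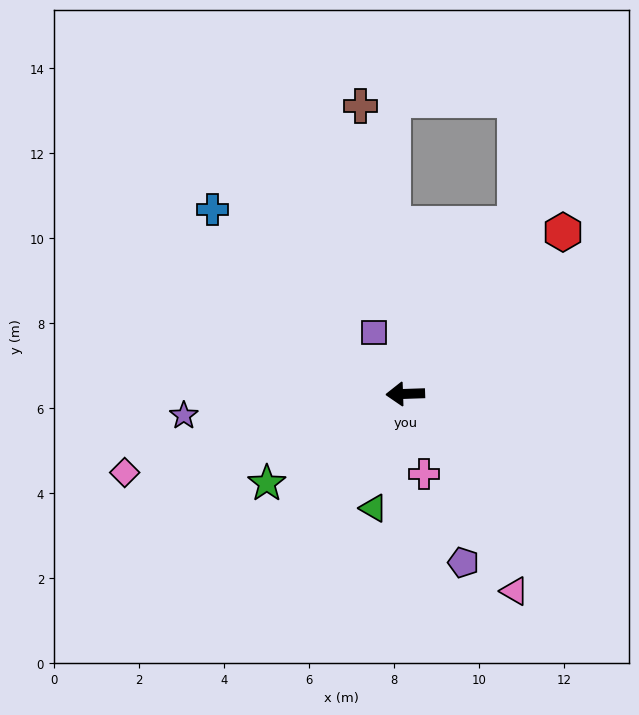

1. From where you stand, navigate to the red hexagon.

turn right 136°, forward 5.3 m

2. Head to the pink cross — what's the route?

turn left 101°, forward 1.9 m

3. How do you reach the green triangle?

turn left 72°, forward 2.8 m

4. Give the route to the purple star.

turn left 4°, forward 5.2 m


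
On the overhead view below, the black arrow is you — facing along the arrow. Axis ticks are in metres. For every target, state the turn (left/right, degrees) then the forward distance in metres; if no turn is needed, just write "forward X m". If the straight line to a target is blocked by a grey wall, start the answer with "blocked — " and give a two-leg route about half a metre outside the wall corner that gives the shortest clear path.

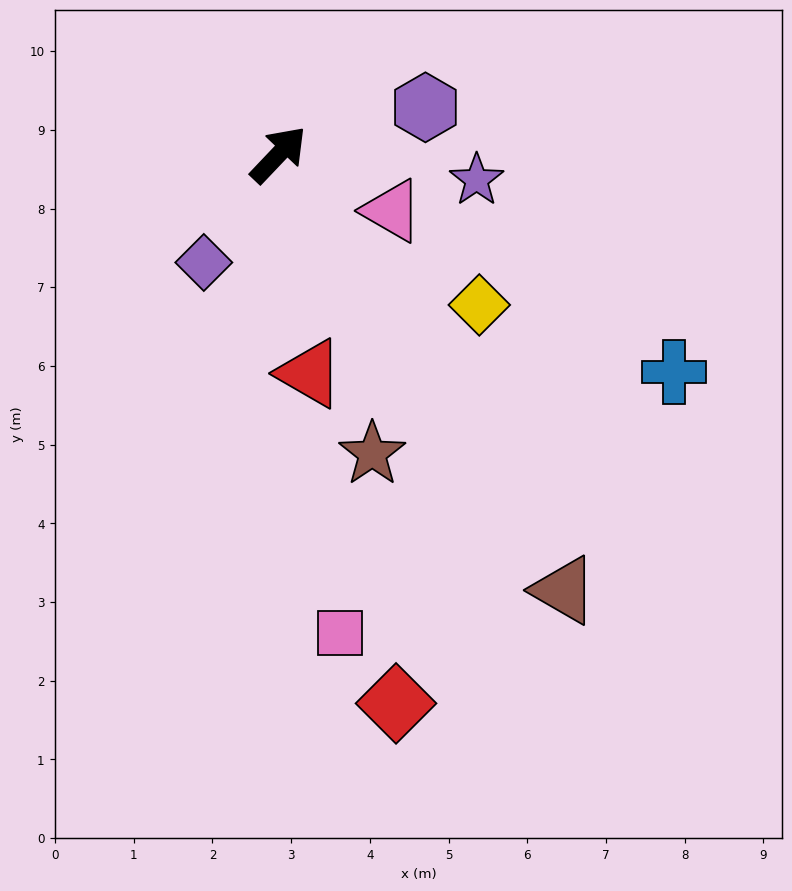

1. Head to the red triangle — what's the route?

turn right 128°, forward 2.8 m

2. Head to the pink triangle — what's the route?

turn right 73°, forward 1.6 m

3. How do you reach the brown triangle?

turn right 103°, forward 6.6 m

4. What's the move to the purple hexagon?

turn right 29°, forward 2.0 m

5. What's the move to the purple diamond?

turn right 171°, forward 1.7 m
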